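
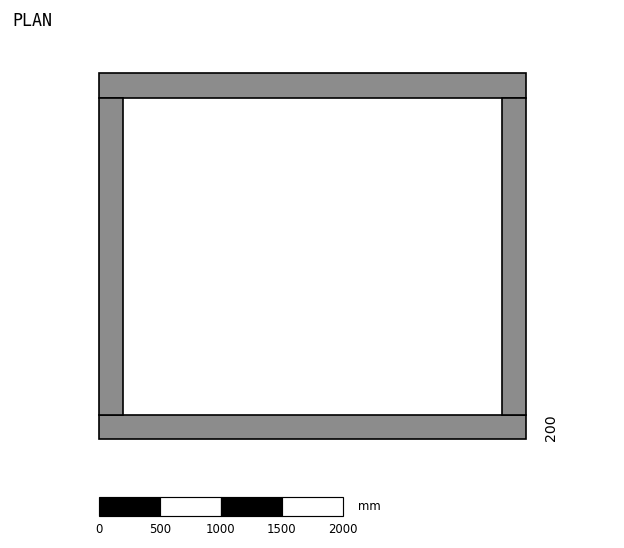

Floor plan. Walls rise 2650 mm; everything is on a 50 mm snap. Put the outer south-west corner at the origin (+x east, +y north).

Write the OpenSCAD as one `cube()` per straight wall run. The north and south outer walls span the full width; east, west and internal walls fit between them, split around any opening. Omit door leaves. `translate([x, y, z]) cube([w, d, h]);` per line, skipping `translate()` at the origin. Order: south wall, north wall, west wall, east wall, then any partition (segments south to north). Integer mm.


cube([3500, 200, 2650]);
translate([0, 2800, 0]) cube([3500, 200, 2650]);
translate([0, 200, 0]) cube([200, 2600, 2650]);
translate([3300, 200, 0]) cube([200, 2600, 2650]);


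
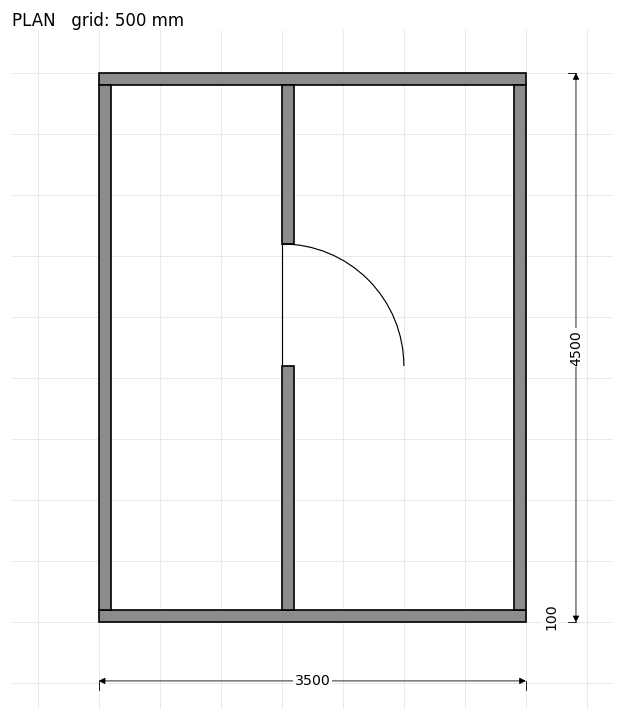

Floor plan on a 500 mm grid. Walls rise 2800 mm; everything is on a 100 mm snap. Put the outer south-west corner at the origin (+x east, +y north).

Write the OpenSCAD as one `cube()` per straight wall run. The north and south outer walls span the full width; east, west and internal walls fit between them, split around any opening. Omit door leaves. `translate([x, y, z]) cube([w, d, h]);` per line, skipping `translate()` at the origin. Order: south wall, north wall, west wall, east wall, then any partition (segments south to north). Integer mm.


cube([3500, 100, 2800]);
translate([0, 4400, 0]) cube([3500, 100, 2800]);
translate([0, 100, 0]) cube([100, 4300, 2800]);
translate([3400, 100, 0]) cube([100, 4300, 2800]);
translate([1500, 100, 0]) cube([100, 2000, 2800]);
translate([1500, 3100, 0]) cube([100, 1300, 2800]);


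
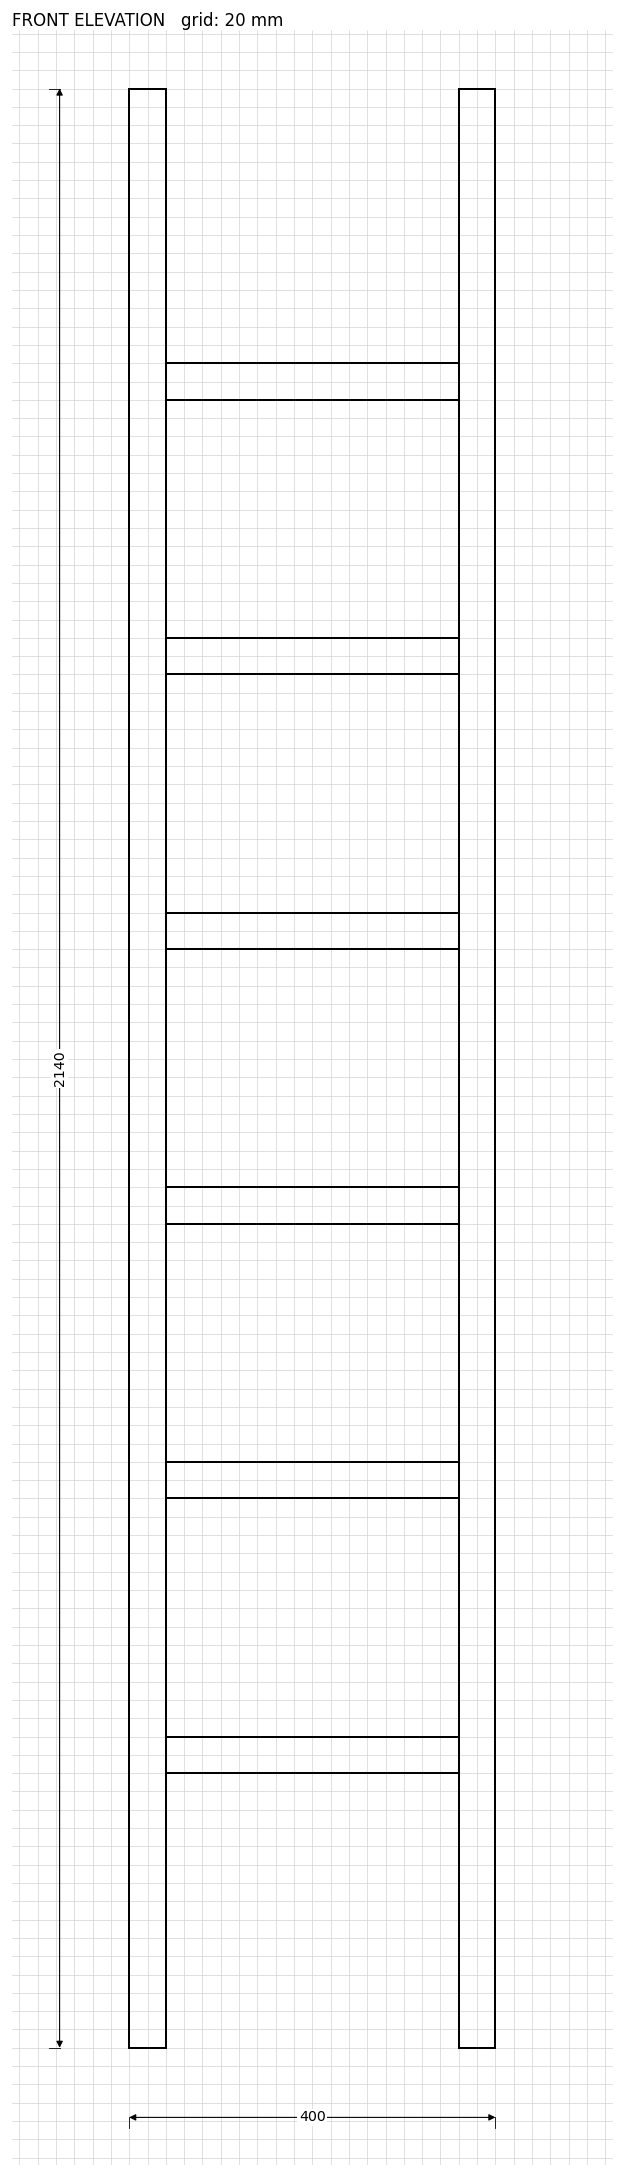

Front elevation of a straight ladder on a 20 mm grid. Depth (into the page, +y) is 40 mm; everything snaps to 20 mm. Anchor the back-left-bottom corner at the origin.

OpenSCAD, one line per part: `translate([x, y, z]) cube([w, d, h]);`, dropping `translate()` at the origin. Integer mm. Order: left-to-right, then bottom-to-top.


cube([40, 40, 2140]);
translate([40, 0, 300]) cube([320, 40, 40]);
translate([40, 0, 600]) cube([320, 40, 40]);
translate([40, 0, 900]) cube([320, 40, 40]);
translate([40, 0, 1200]) cube([320, 40, 40]);
translate([40, 0, 1500]) cube([320, 40, 40]);
translate([40, 0, 1800]) cube([320, 40, 40]);
translate([360, 0, 0]) cube([40, 40, 2140]);


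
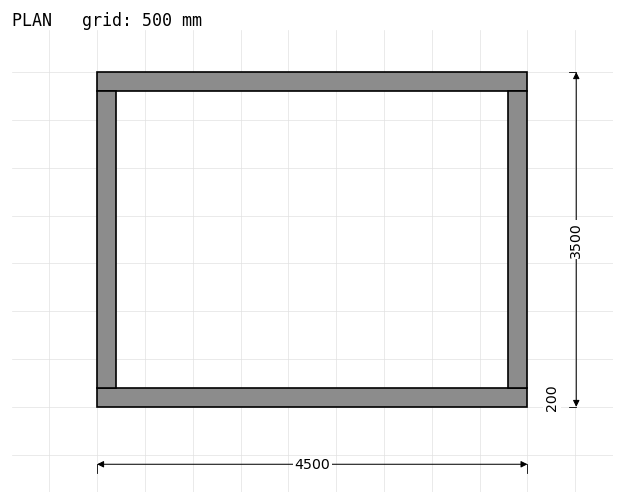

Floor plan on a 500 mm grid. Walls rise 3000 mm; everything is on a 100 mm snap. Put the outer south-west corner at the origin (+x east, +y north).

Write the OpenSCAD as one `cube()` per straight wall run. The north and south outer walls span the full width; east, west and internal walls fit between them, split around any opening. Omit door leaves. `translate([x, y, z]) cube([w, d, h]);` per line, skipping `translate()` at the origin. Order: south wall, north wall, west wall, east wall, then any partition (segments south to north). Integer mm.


cube([4500, 200, 3000]);
translate([0, 3300, 0]) cube([4500, 200, 3000]);
translate([0, 200, 0]) cube([200, 3100, 3000]);
translate([4300, 200, 0]) cube([200, 3100, 3000]);


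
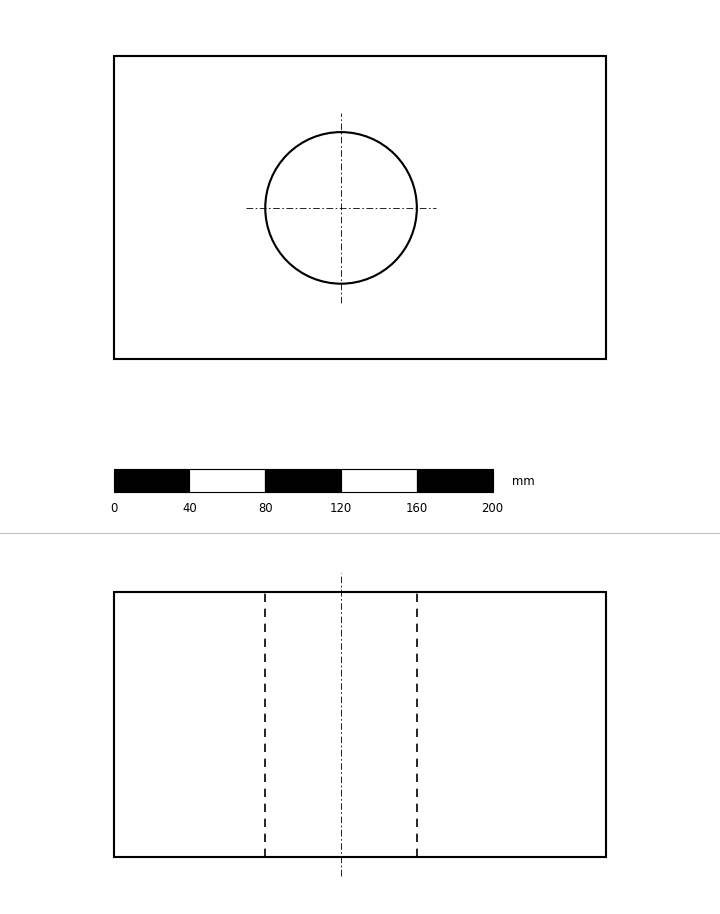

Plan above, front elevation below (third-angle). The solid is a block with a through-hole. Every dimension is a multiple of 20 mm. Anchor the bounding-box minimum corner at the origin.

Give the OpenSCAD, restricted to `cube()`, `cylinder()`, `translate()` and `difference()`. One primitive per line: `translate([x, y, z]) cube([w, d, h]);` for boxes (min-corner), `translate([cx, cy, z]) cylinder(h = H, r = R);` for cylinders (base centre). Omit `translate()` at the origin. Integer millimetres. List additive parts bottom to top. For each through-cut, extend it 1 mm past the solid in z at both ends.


difference() {
  cube([260, 160, 140]);
  translate([120, 80, -1]) cylinder(h = 142, r = 40);
}


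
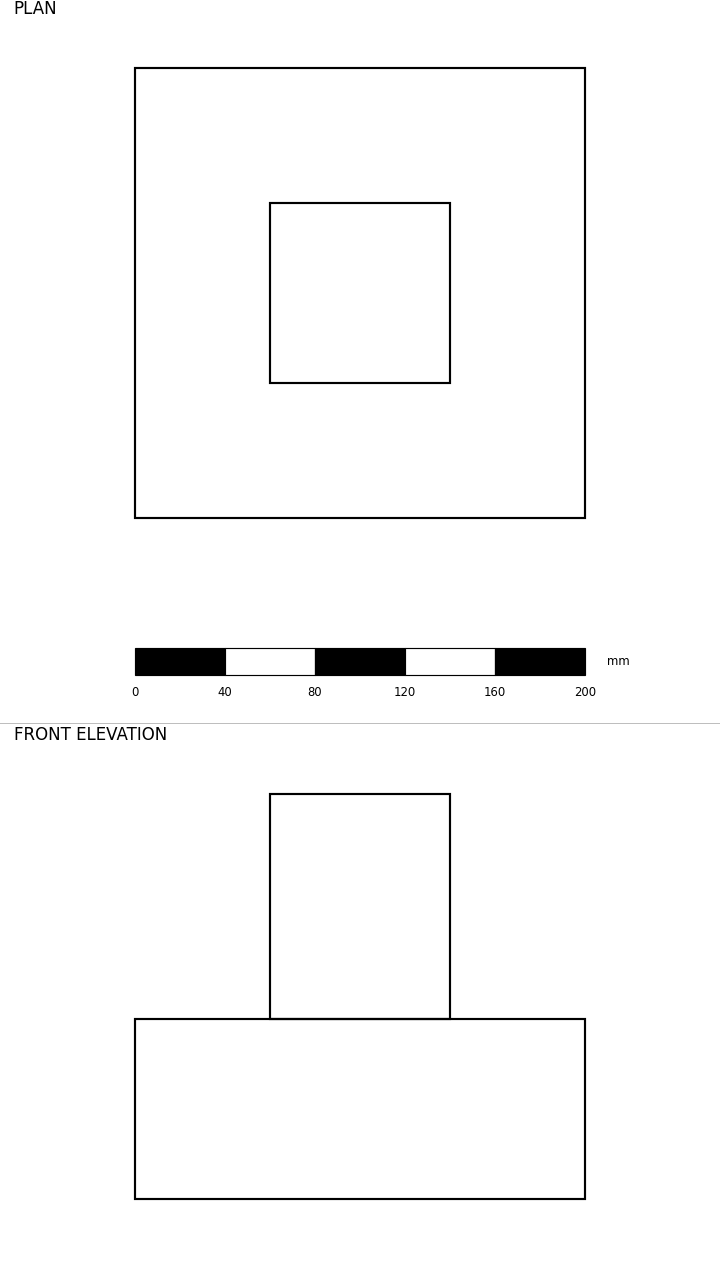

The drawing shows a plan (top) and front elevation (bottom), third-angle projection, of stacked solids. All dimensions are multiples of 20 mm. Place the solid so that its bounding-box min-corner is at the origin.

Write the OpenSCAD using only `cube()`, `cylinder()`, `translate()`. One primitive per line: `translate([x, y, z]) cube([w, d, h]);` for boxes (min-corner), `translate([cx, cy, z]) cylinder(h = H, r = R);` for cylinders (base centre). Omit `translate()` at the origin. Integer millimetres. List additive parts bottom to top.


cube([200, 200, 80]);
translate([60, 60, 80]) cube([80, 80, 100]);


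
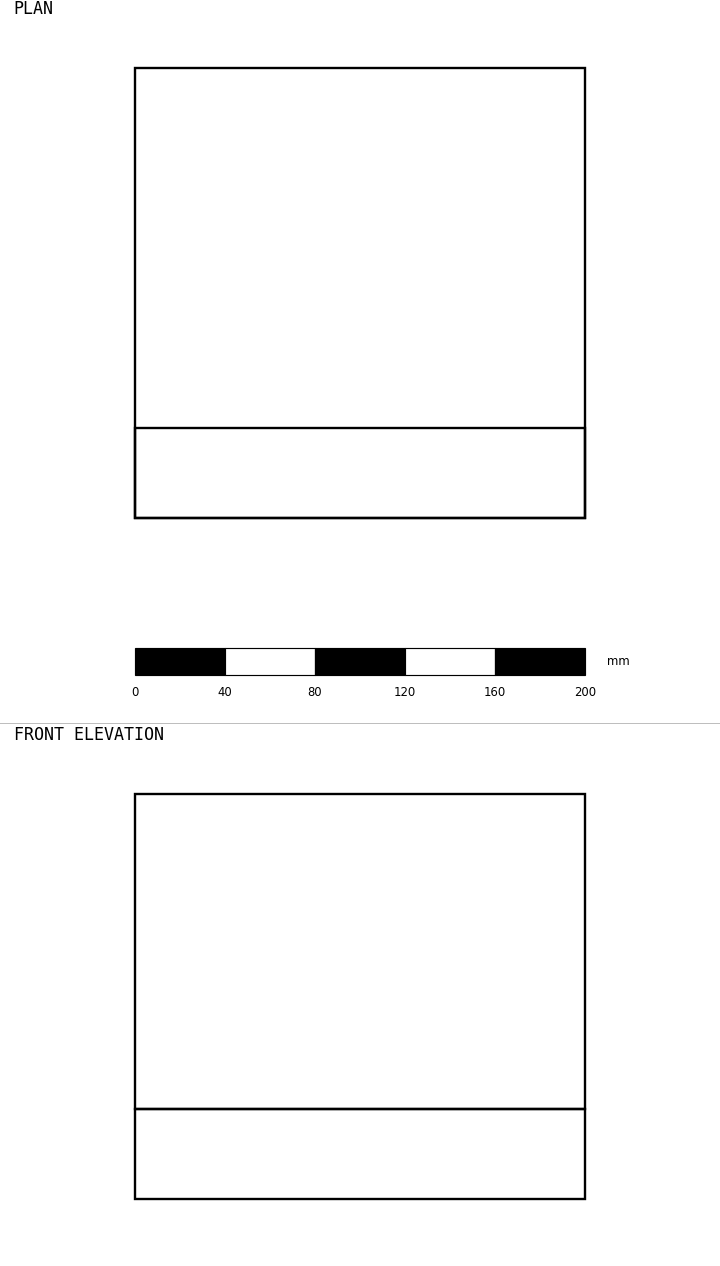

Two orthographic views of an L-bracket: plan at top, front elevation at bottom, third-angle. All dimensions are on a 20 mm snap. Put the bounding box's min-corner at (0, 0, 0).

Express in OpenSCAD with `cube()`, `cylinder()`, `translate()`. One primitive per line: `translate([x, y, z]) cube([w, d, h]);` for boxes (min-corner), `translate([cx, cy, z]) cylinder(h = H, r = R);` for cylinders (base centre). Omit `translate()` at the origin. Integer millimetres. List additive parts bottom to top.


cube([200, 200, 40]);
translate([0, 0, 40]) cube([200, 40, 140]);


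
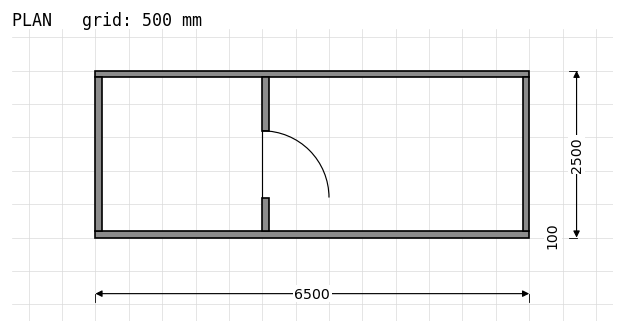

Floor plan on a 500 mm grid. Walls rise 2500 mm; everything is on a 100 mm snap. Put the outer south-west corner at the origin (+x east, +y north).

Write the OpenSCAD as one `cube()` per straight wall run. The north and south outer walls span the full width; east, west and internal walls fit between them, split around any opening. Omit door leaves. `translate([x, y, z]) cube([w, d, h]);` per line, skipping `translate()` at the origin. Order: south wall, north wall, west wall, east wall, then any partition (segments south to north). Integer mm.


cube([6500, 100, 2500]);
translate([0, 2400, 0]) cube([6500, 100, 2500]);
translate([0, 100, 0]) cube([100, 2300, 2500]);
translate([6400, 100, 0]) cube([100, 2300, 2500]);
translate([2500, 100, 0]) cube([100, 500, 2500]);
translate([2500, 1600, 0]) cube([100, 800, 2500]);


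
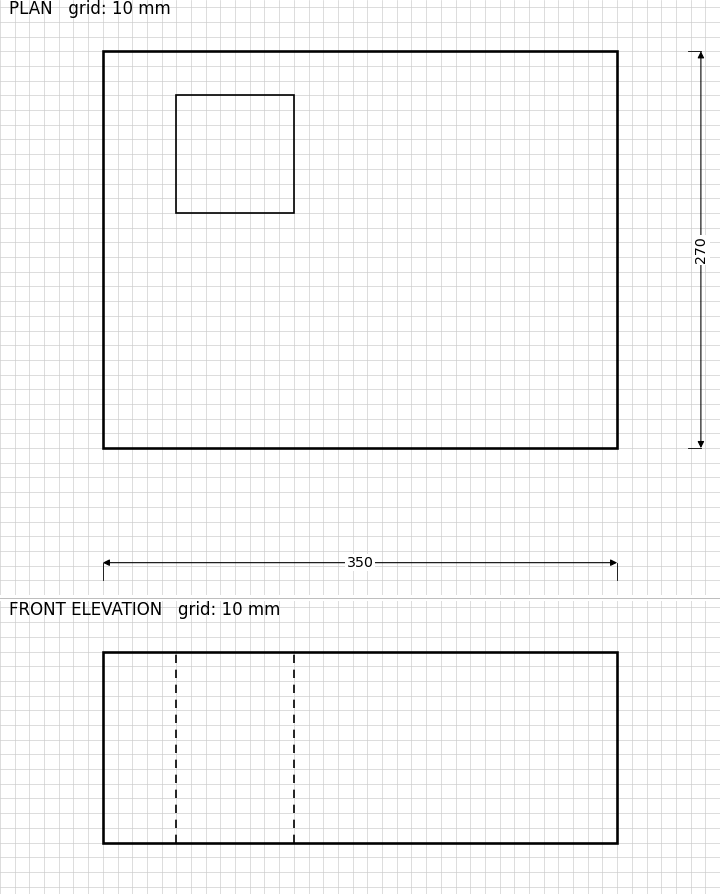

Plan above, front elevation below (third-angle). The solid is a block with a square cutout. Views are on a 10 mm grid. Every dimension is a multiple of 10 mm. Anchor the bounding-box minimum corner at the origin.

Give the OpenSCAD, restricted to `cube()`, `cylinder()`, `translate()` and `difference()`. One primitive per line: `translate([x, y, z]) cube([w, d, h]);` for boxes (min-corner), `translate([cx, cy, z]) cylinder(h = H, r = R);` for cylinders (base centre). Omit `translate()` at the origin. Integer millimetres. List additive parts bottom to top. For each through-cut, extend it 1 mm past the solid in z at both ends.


difference() {
  cube([350, 270, 130]);
  translate([50, 160, -1]) cube([80, 80, 132]);
}


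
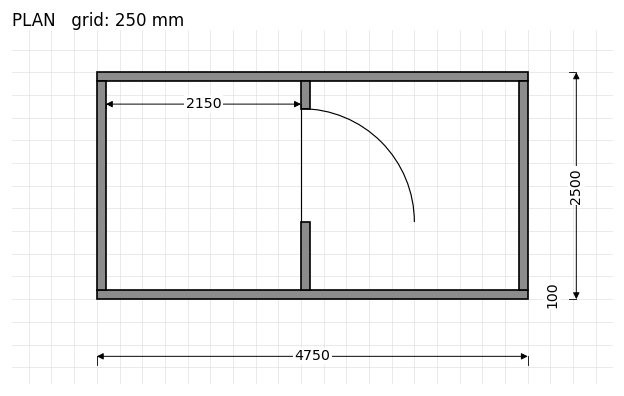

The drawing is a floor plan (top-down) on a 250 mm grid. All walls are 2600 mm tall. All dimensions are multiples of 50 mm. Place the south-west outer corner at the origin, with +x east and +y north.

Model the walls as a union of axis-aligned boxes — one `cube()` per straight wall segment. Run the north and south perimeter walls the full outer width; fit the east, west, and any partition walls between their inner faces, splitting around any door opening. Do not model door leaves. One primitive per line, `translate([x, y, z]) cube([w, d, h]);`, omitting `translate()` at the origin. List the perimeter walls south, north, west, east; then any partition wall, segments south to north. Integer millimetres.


cube([4750, 100, 2600]);
translate([0, 2400, 0]) cube([4750, 100, 2600]);
translate([0, 100, 0]) cube([100, 2300, 2600]);
translate([4650, 100, 0]) cube([100, 2300, 2600]);
translate([2250, 100, 0]) cube([100, 750, 2600]);
translate([2250, 2100, 0]) cube([100, 300, 2600]);


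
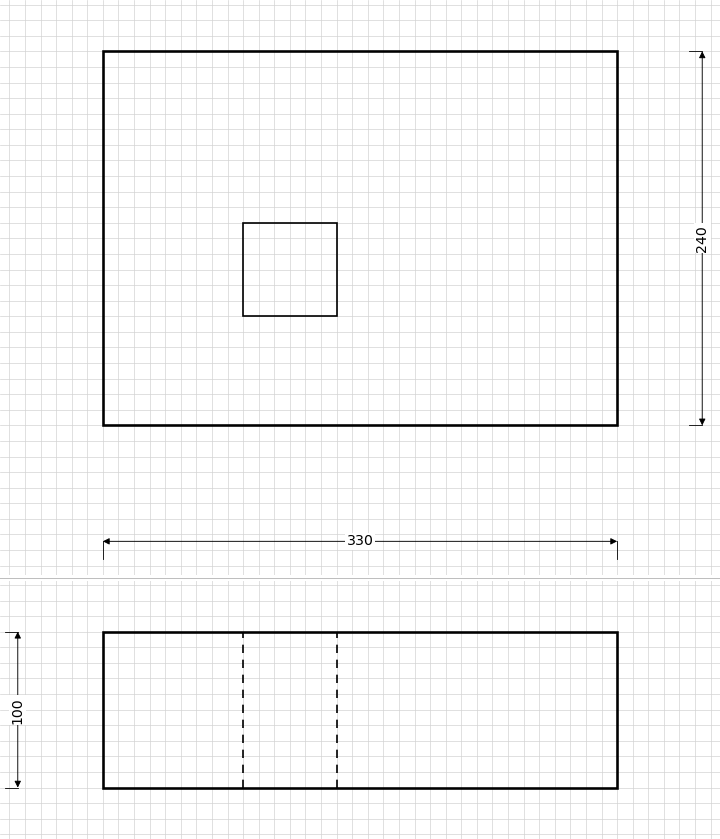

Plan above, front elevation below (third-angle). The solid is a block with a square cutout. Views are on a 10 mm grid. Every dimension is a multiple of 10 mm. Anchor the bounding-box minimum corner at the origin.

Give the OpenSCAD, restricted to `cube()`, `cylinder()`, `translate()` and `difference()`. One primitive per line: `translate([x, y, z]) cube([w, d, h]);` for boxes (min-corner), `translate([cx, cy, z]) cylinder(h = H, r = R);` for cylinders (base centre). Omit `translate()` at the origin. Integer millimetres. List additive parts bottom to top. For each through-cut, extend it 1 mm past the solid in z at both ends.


difference() {
  cube([330, 240, 100]);
  translate([90, 70, -1]) cube([60, 60, 102]);
}


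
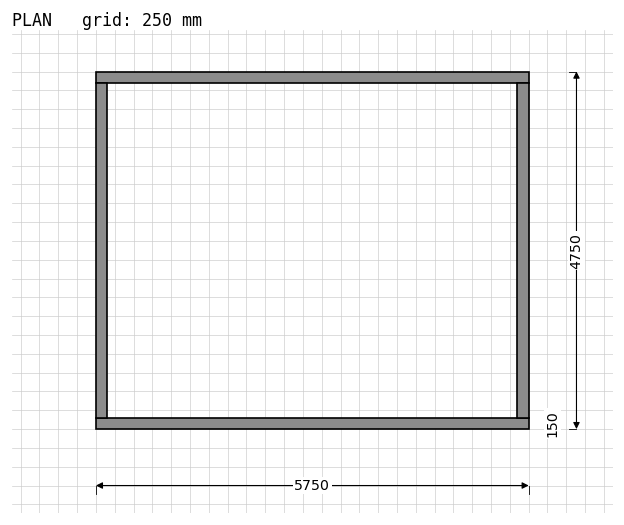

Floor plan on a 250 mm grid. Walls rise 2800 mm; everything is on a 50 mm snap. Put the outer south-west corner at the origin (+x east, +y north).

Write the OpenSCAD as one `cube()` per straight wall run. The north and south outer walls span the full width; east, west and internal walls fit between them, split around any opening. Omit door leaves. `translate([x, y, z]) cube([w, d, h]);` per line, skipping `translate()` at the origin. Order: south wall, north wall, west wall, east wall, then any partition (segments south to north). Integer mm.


cube([5750, 150, 2800]);
translate([0, 4600, 0]) cube([5750, 150, 2800]);
translate([0, 150, 0]) cube([150, 4450, 2800]);
translate([5600, 150, 0]) cube([150, 4450, 2800]);


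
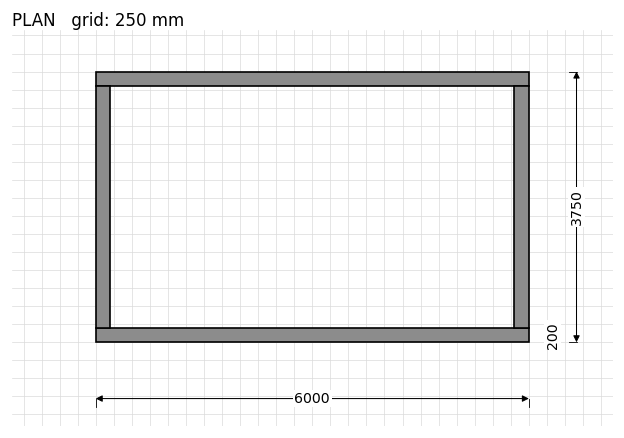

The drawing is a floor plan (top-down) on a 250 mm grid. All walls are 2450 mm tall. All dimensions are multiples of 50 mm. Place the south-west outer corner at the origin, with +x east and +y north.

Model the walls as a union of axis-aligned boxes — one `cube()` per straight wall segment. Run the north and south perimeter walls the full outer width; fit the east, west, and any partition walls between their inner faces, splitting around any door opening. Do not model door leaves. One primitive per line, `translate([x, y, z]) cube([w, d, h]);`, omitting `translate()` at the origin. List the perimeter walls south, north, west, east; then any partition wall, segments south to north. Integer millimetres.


cube([6000, 200, 2450]);
translate([0, 3550, 0]) cube([6000, 200, 2450]);
translate([0, 200, 0]) cube([200, 3350, 2450]);
translate([5800, 200, 0]) cube([200, 3350, 2450]);


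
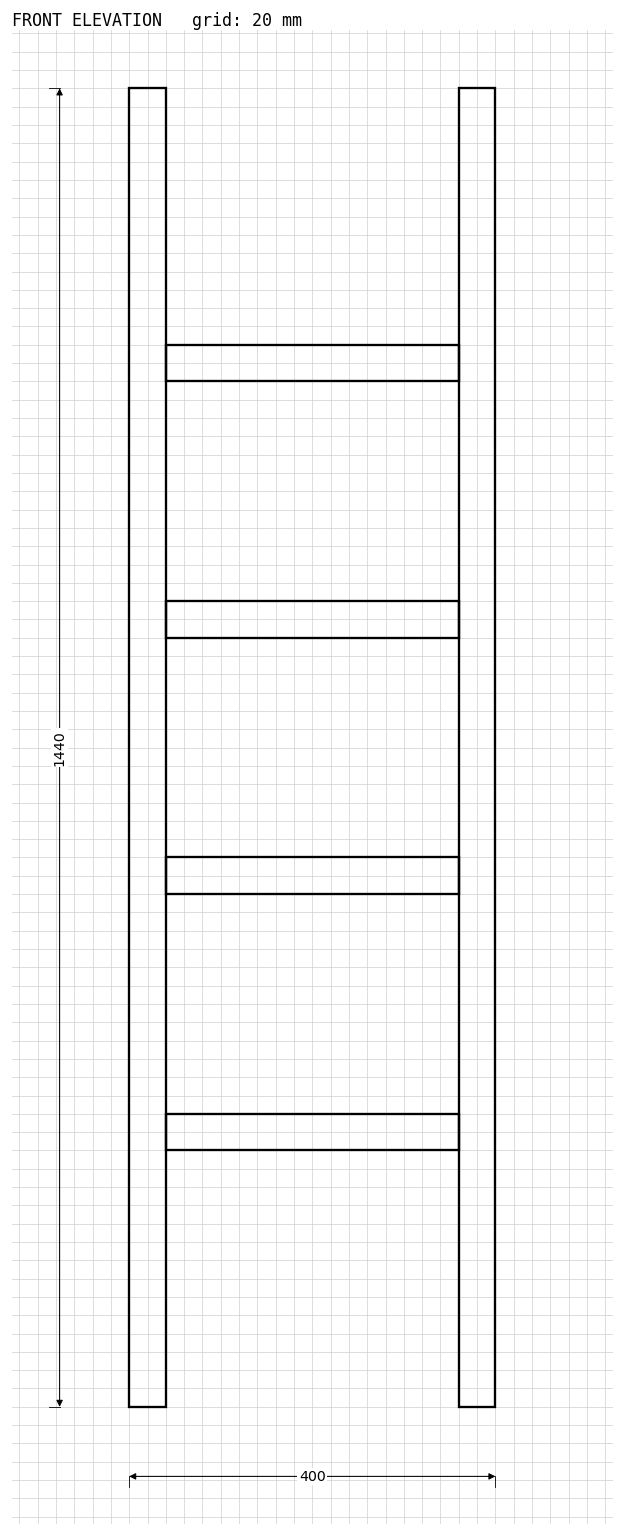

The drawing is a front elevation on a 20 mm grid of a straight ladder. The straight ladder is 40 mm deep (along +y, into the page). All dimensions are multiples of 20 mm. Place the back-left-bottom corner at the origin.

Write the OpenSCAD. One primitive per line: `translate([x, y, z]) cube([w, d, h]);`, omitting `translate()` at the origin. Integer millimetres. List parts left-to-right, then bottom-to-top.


cube([40, 40, 1440]);
translate([40, 0, 280]) cube([320, 40, 40]);
translate([40, 0, 560]) cube([320, 40, 40]);
translate([40, 0, 840]) cube([320, 40, 40]);
translate([40, 0, 1120]) cube([320, 40, 40]);
translate([360, 0, 0]) cube([40, 40, 1440]);


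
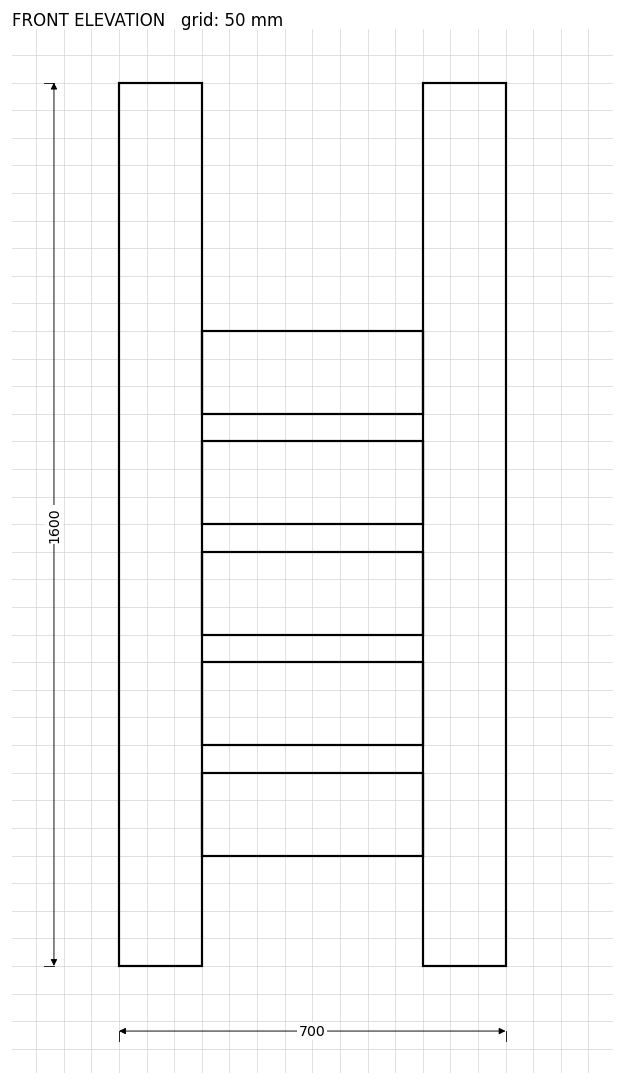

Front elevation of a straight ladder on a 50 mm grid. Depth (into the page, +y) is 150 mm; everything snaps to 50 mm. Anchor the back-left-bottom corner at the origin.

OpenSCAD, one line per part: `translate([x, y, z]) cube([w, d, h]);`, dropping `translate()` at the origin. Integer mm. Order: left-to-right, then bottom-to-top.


cube([150, 150, 1600]);
translate([150, 0, 200]) cube([400, 150, 150]);
translate([150, 0, 400]) cube([400, 150, 150]);
translate([150, 0, 600]) cube([400, 150, 150]);
translate([150, 0, 800]) cube([400, 150, 150]);
translate([150, 0, 1000]) cube([400, 150, 150]);
translate([550, 0, 0]) cube([150, 150, 1600]);


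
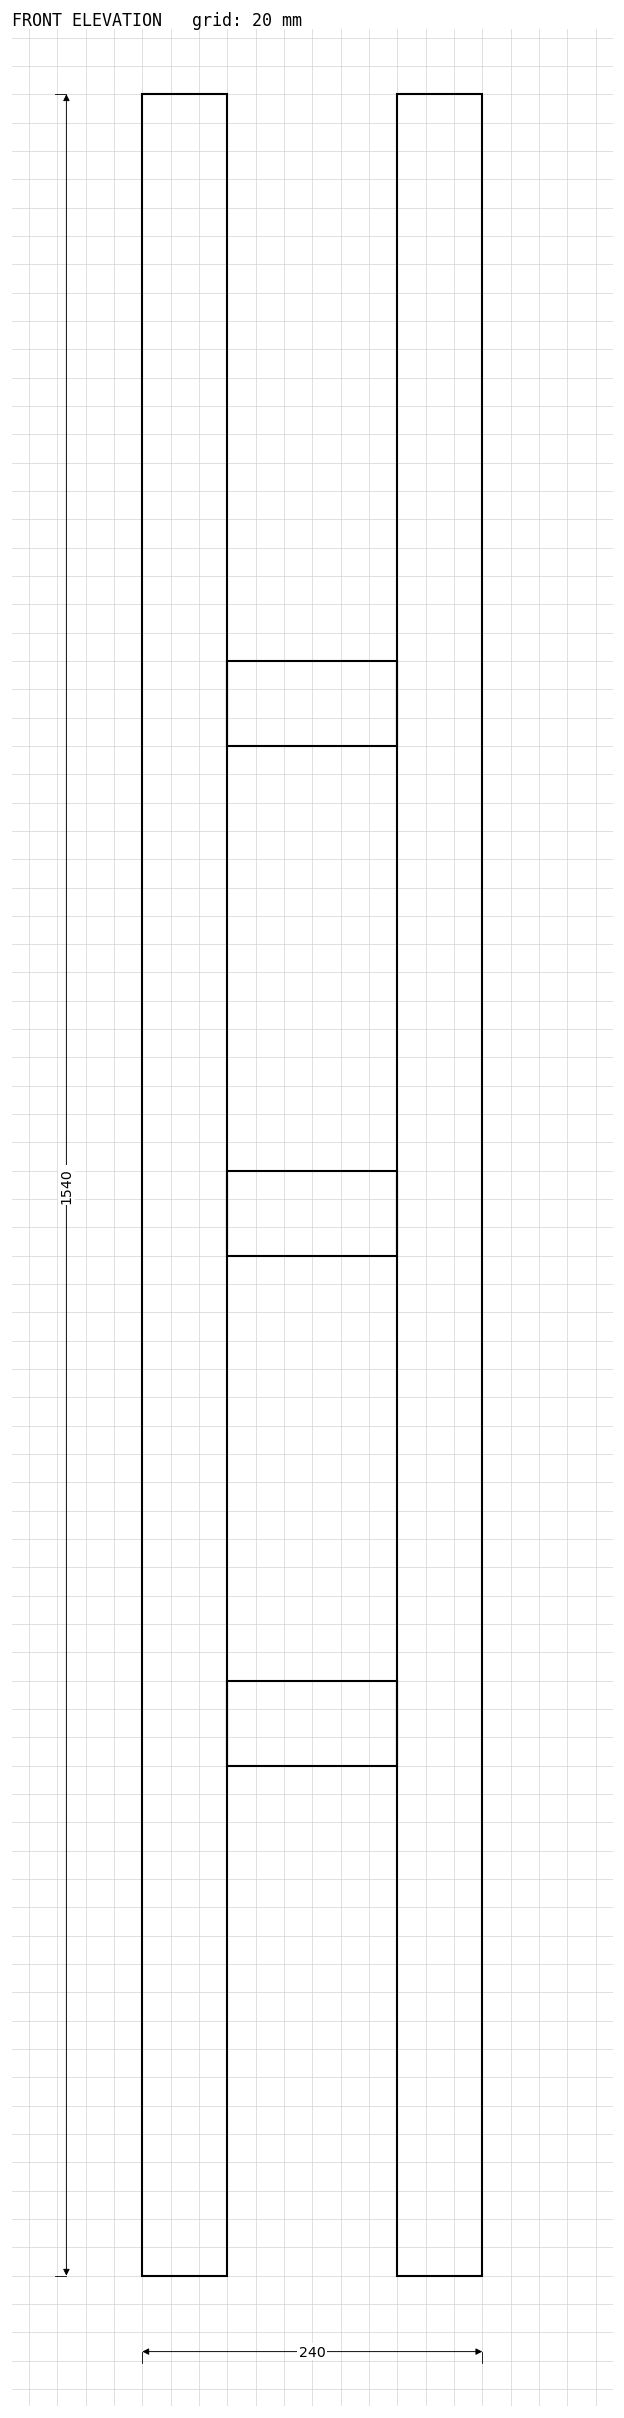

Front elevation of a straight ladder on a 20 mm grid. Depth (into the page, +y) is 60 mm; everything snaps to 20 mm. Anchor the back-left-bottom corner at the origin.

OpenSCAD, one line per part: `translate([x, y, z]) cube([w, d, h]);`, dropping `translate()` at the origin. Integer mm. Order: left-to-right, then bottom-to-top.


cube([60, 60, 1540]);
translate([60, 0, 360]) cube([120, 60, 60]);
translate([60, 0, 720]) cube([120, 60, 60]);
translate([60, 0, 1080]) cube([120, 60, 60]);
translate([180, 0, 0]) cube([60, 60, 1540]);


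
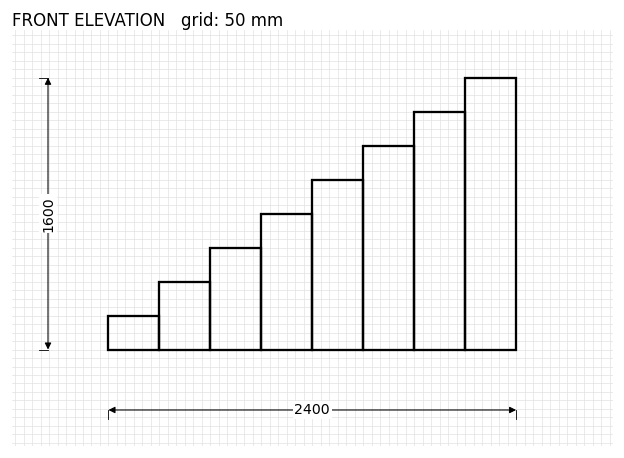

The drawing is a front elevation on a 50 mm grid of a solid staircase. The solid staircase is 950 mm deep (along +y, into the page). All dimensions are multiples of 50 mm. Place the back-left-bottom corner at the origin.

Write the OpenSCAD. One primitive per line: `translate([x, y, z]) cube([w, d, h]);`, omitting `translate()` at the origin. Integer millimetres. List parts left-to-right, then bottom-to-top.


cube([300, 950, 200]);
translate([300, 0, 0]) cube([300, 950, 400]);
translate([600, 0, 0]) cube([300, 950, 600]);
translate([900, 0, 0]) cube([300, 950, 800]);
translate([1200, 0, 0]) cube([300, 950, 1000]);
translate([1500, 0, 0]) cube([300, 950, 1200]);
translate([1800, 0, 0]) cube([300, 950, 1400]);
translate([2100, 0, 0]) cube([300, 950, 1600]);


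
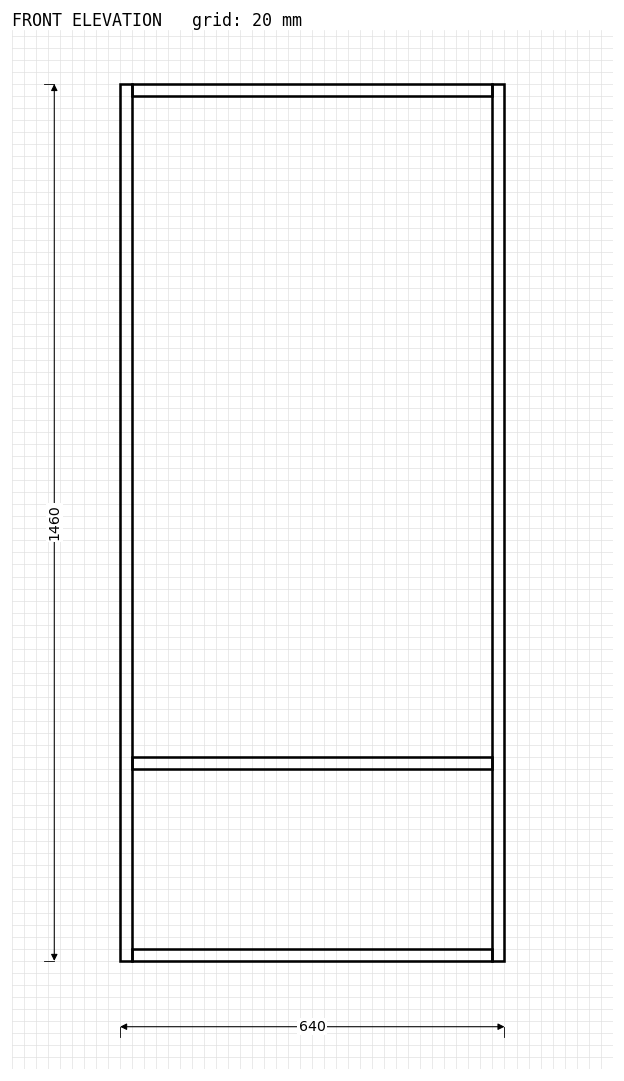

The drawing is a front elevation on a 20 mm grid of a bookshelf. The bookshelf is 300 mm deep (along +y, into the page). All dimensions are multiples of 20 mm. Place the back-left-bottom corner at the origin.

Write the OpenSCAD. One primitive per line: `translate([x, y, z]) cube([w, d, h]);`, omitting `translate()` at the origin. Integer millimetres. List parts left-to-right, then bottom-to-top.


cube([20, 300, 1460]);
translate([20, 0, 0]) cube([600, 300, 20]);
translate([20, 0, 320]) cube([600, 300, 20]);
translate([20, 0, 1440]) cube([600, 300, 20]);
translate([620, 0, 0]) cube([20, 300, 1460]);


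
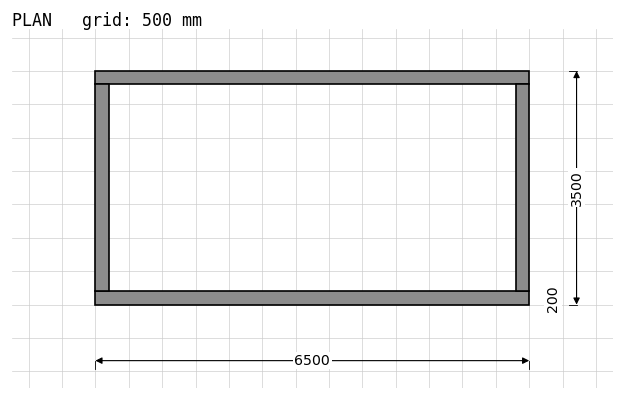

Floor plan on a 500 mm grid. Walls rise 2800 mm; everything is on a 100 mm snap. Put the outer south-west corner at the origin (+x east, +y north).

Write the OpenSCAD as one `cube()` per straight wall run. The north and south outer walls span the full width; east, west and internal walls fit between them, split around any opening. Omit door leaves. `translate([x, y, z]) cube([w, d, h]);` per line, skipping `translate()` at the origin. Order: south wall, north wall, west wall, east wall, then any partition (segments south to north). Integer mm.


cube([6500, 200, 2800]);
translate([0, 3300, 0]) cube([6500, 200, 2800]);
translate([0, 200, 0]) cube([200, 3100, 2800]);
translate([6300, 200, 0]) cube([200, 3100, 2800]);


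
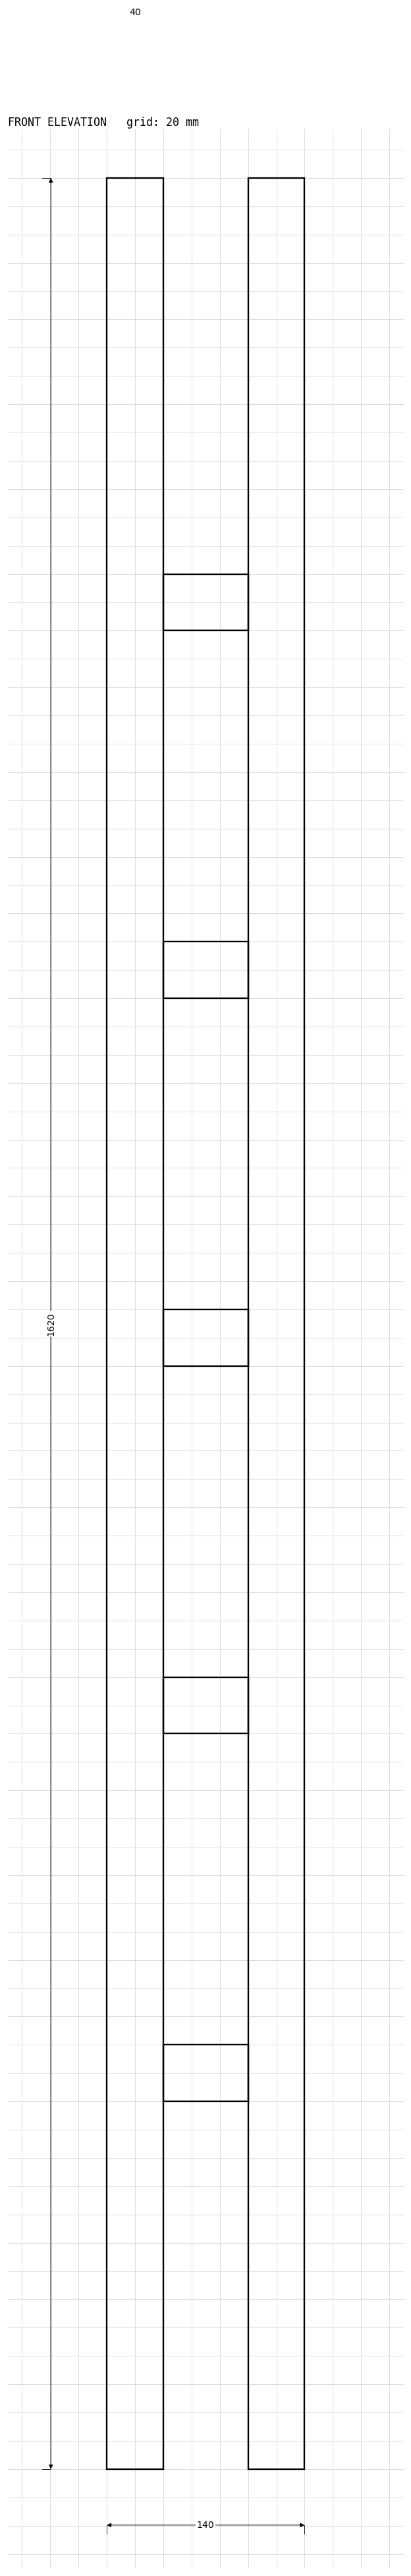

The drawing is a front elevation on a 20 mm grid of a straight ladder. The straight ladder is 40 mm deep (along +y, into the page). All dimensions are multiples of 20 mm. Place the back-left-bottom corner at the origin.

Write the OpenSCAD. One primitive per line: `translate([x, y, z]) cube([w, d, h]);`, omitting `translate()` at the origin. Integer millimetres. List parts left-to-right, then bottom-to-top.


cube([40, 40, 1620]);
translate([40, 0, 260]) cube([60, 40, 40]);
translate([40, 0, 520]) cube([60, 40, 40]);
translate([40, 0, 780]) cube([60, 40, 40]);
translate([40, 0, 1040]) cube([60, 40, 40]);
translate([40, 0, 1300]) cube([60, 40, 40]);
translate([100, 0, 0]) cube([40, 40, 1620]);


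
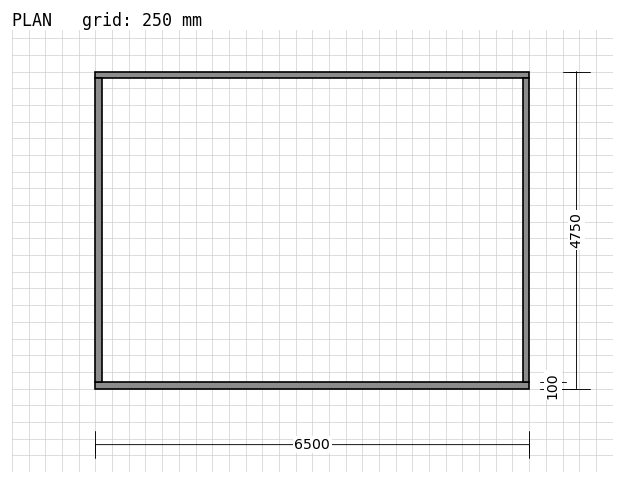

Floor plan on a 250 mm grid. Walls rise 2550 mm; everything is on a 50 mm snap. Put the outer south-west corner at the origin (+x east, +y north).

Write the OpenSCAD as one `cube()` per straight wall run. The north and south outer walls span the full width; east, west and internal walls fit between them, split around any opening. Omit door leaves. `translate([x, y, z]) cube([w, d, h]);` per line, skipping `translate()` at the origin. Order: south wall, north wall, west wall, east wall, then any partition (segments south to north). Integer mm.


cube([6500, 100, 2550]);
translate([0, 4650, 0]) cube([6500, 100, 2550]);
translate([0, 100, 0]) cube([100, 4550, 2550]);
translate([6400, 100, 0]) cube([100, 4550, 2550]);


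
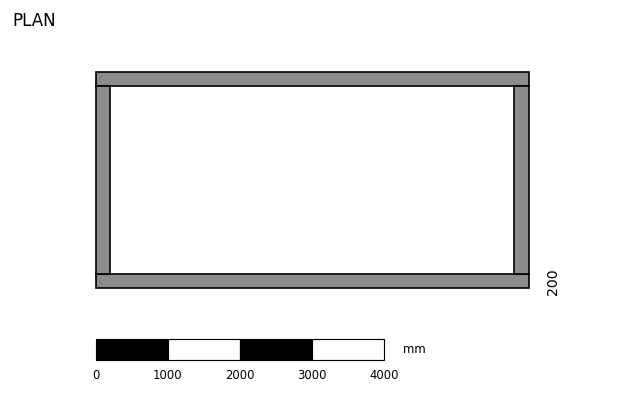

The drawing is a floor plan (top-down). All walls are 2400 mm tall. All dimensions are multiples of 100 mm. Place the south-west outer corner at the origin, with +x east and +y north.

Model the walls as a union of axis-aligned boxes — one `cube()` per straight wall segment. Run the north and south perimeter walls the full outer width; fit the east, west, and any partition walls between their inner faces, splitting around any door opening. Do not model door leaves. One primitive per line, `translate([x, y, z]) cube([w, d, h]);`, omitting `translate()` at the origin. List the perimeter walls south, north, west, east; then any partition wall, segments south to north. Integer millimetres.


cube([6000, 200, 2400]);
translate([0, 2800, 0]) cube([6000, 200, 2400]);
translate([0, 200, 0]) cube([200, 2600, 2400]);
translate([5800, 200, 0]) cube([200, 2600, 2400]);


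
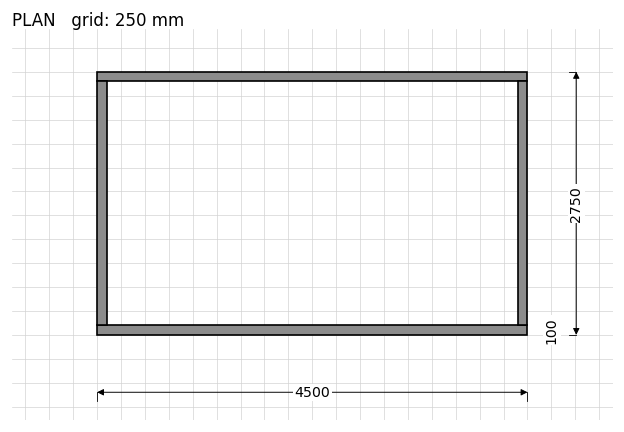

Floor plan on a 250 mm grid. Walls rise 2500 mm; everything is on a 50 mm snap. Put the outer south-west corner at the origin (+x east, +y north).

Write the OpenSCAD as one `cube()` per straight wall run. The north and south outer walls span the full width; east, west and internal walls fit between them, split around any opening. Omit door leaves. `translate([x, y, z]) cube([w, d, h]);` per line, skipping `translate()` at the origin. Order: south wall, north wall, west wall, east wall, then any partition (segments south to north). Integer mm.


cube([4500, 100, 2500]);
translate([0, 2650, 0]) cube([4500, 100, 2500]);
translate([0, 100, 0]) cube([100, 2550, 2500]);
translate([4400, 100, 0]) cube([100, 2550, 2500]);


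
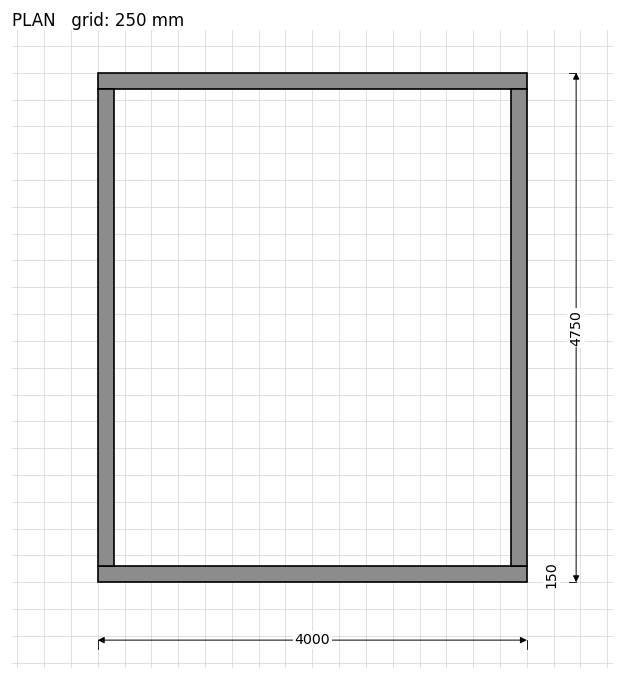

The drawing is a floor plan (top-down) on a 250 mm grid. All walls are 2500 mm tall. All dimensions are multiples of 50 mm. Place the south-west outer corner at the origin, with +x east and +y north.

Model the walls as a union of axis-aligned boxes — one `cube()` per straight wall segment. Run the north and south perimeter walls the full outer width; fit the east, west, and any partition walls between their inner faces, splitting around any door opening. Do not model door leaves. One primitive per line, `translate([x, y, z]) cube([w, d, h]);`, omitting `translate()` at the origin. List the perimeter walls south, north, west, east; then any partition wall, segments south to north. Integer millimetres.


cube([4000, 150, 2500]);
translate([0, 4600, 0]) cube([4000, 150, 2500]);
translate([0, 150, 0]) cube([150, 4450, 2500]);
translate([3850, 150, 0]) cube([150, 4450, 2500]);


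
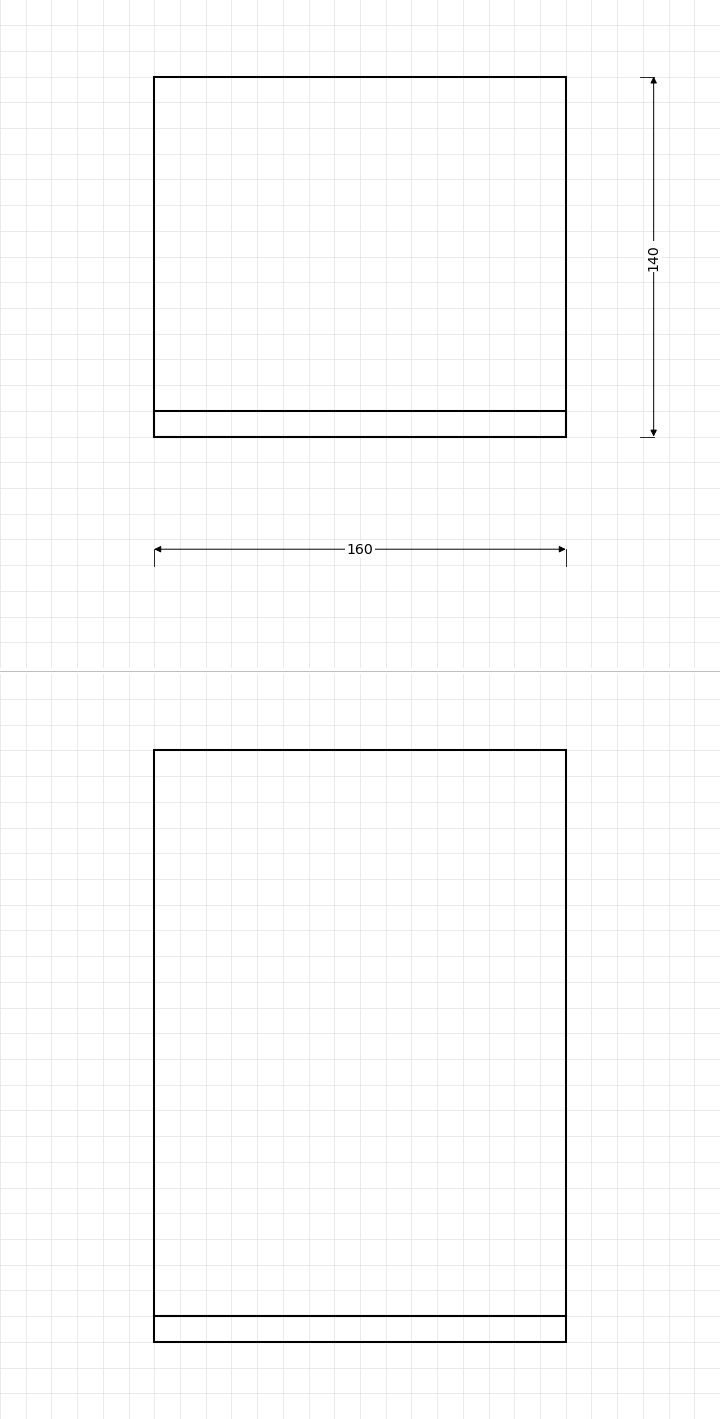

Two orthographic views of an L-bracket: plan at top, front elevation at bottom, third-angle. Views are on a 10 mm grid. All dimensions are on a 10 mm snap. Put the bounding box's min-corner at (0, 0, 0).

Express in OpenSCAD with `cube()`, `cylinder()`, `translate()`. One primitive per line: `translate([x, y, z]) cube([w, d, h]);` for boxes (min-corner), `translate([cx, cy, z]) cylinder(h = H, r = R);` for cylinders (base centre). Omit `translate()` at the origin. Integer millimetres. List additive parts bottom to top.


cube([160, 140, 10]);
translate([0, 0, 10]) cube([160, 10, 220]);


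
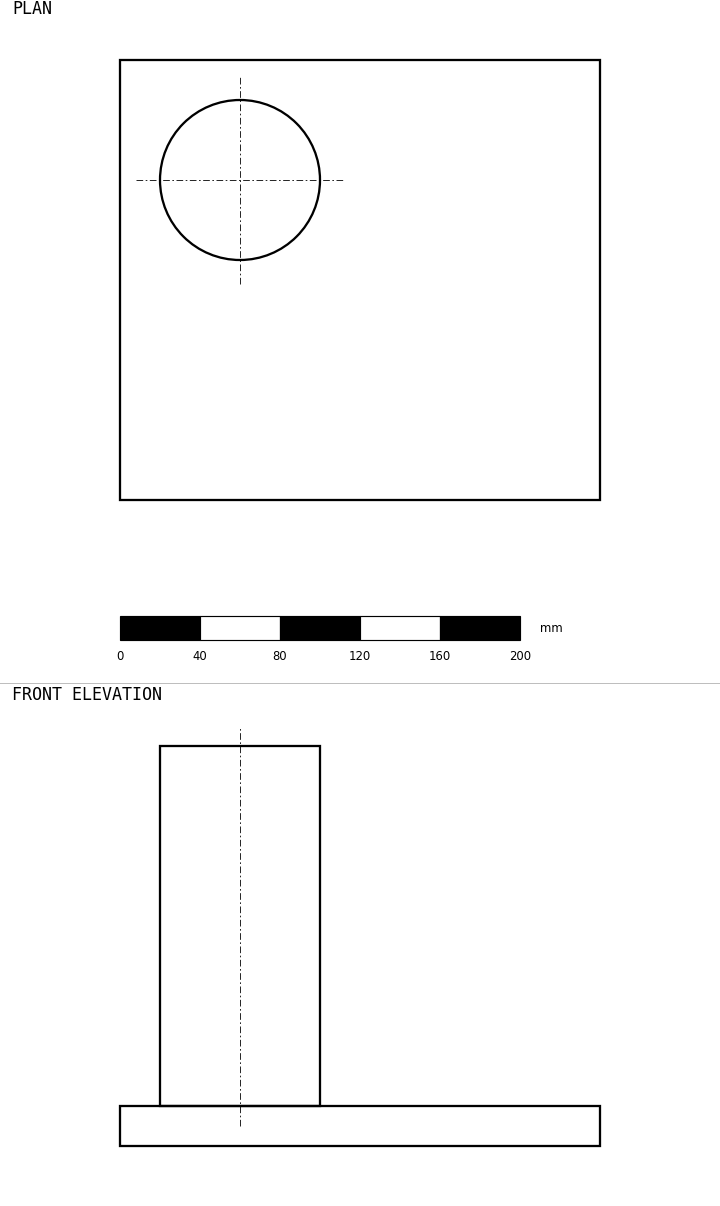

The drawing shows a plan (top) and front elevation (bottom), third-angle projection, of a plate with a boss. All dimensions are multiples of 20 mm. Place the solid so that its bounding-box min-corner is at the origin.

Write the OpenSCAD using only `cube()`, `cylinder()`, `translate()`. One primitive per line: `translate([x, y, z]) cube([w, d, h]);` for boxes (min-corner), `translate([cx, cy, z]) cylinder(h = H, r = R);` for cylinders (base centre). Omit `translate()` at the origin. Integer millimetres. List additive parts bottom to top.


cube([240, 220, 20]);
translate([60, 160, 20]) cylinder(h = 180, r = 40);


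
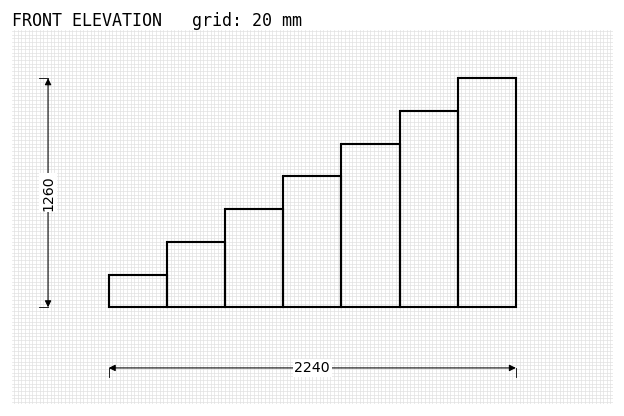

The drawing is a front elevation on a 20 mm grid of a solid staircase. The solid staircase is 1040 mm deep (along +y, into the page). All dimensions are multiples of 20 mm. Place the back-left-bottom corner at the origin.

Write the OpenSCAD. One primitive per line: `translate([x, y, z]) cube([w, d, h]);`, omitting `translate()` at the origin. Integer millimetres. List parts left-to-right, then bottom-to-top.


cube([320, 1040, 180]);
translate([320, 0, 0]) cube([320, 1040, 360]);
translate([640, 0, 0]) cube([320, 1040, 540]);
translate([960, 0, 0]) cube([320, 1040, 720]);
translate([1280, 0, 0]) cube([320, 1040, 900]);
translate([1600, 0, 0]) cube([320, 1040, 1080]);
translate([1920, 0, 0]) cube([320, 1040, 1260]);


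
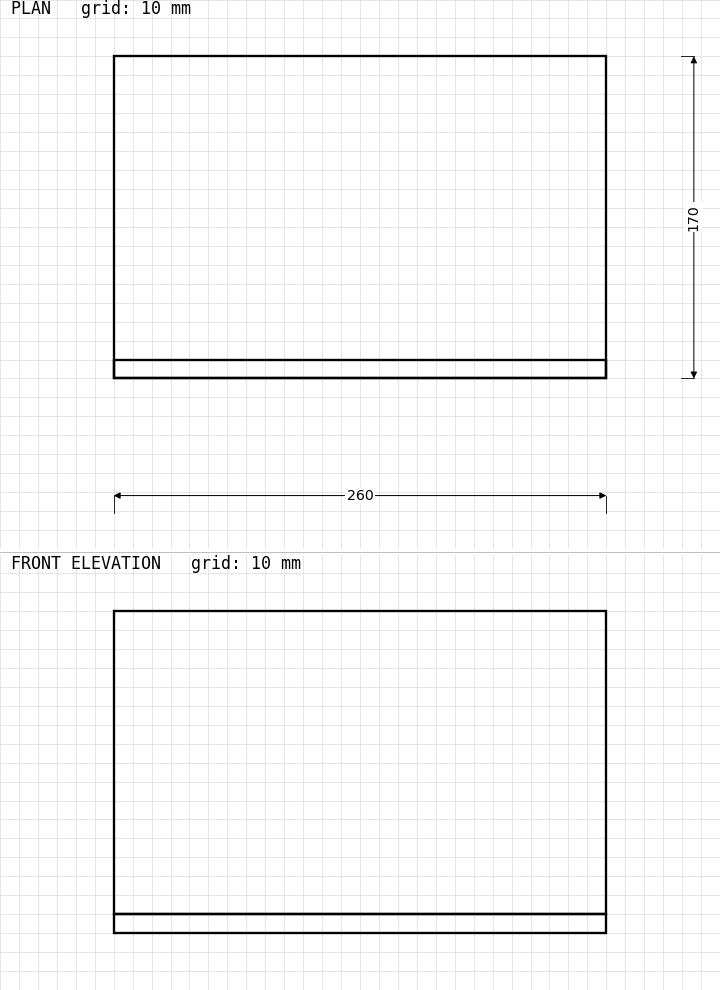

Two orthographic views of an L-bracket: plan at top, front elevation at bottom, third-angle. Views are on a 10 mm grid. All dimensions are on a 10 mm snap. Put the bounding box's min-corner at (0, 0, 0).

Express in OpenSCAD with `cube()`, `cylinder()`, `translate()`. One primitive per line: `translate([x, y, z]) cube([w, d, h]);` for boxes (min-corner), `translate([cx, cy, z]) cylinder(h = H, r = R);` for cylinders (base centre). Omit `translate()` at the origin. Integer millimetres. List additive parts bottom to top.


cube([260, 170, 10]);
translate([0, 0, 10]) cube([260, 10, 160]);


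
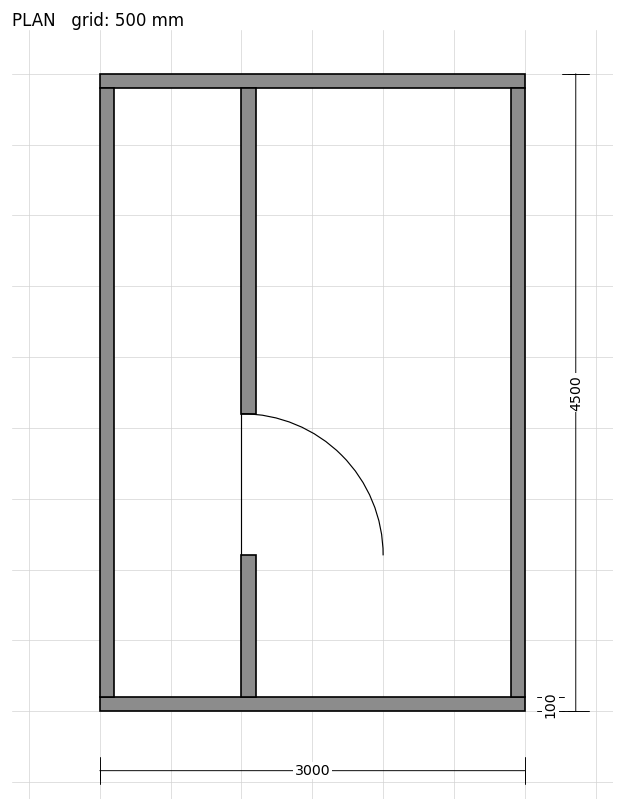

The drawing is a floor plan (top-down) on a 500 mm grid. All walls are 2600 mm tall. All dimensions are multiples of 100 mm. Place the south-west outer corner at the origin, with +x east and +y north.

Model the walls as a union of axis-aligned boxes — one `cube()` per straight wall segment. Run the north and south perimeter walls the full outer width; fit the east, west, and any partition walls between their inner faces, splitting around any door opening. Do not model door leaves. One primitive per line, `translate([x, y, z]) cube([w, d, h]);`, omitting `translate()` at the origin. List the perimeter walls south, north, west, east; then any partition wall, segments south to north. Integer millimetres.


cube([3000, 100, 2600]);
translate([0, 4400, 0]) cube([3000, 100, 2600]);
translate([0, 100, 0]) cube([100, 4300, 2600]);
translate([2900, 100, 0]) cube([100, 4300, 2600]);
translate([1000, 100, 0]) cube([100, 1000, 2600]);
translate([1000, 2100, 0]) cube([100, 2300, 2600]);


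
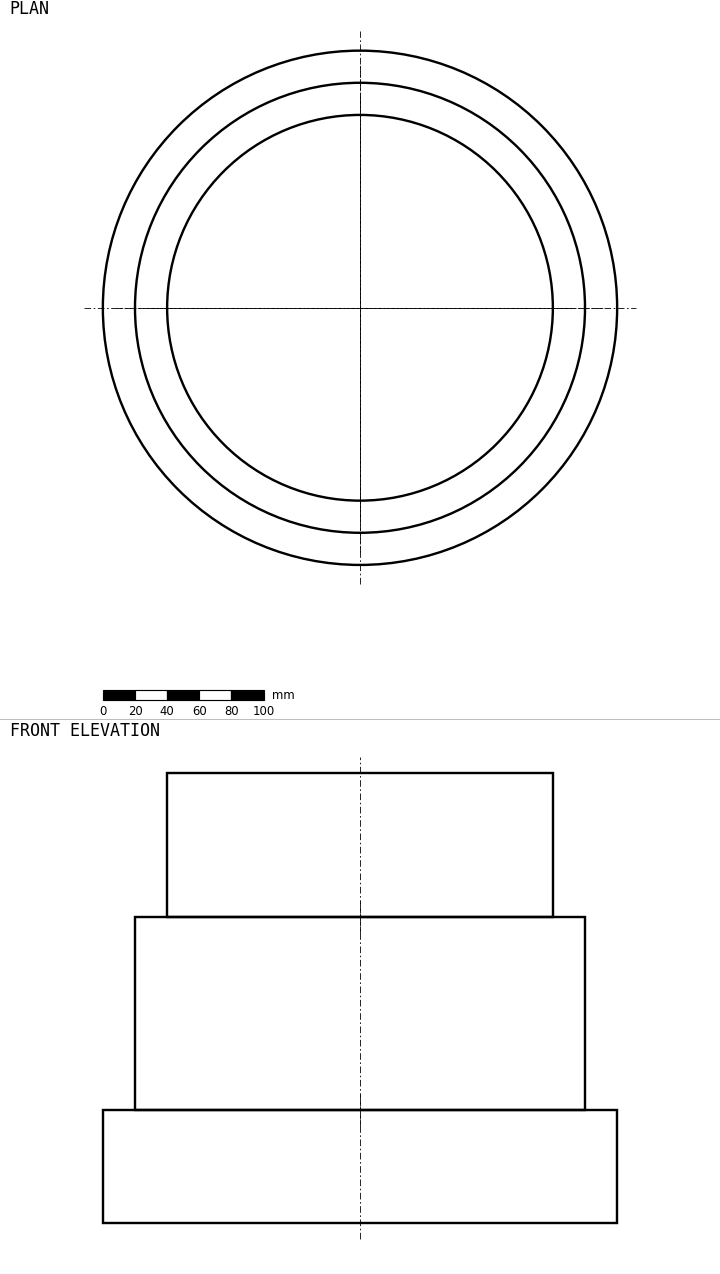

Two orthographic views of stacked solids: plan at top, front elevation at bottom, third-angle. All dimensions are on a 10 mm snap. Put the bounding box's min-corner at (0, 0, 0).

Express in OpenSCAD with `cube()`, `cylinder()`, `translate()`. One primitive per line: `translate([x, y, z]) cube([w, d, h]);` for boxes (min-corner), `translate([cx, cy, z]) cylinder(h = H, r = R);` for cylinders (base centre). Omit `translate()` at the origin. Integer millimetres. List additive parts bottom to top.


translate([160, 160, 0]) cylinder(h = 70, r = 160);
translate([160, 160, 70]) cylinder(h = 120, r = 140);
translate([160, 160, 190]) cylinder(h = 90, r = 120);


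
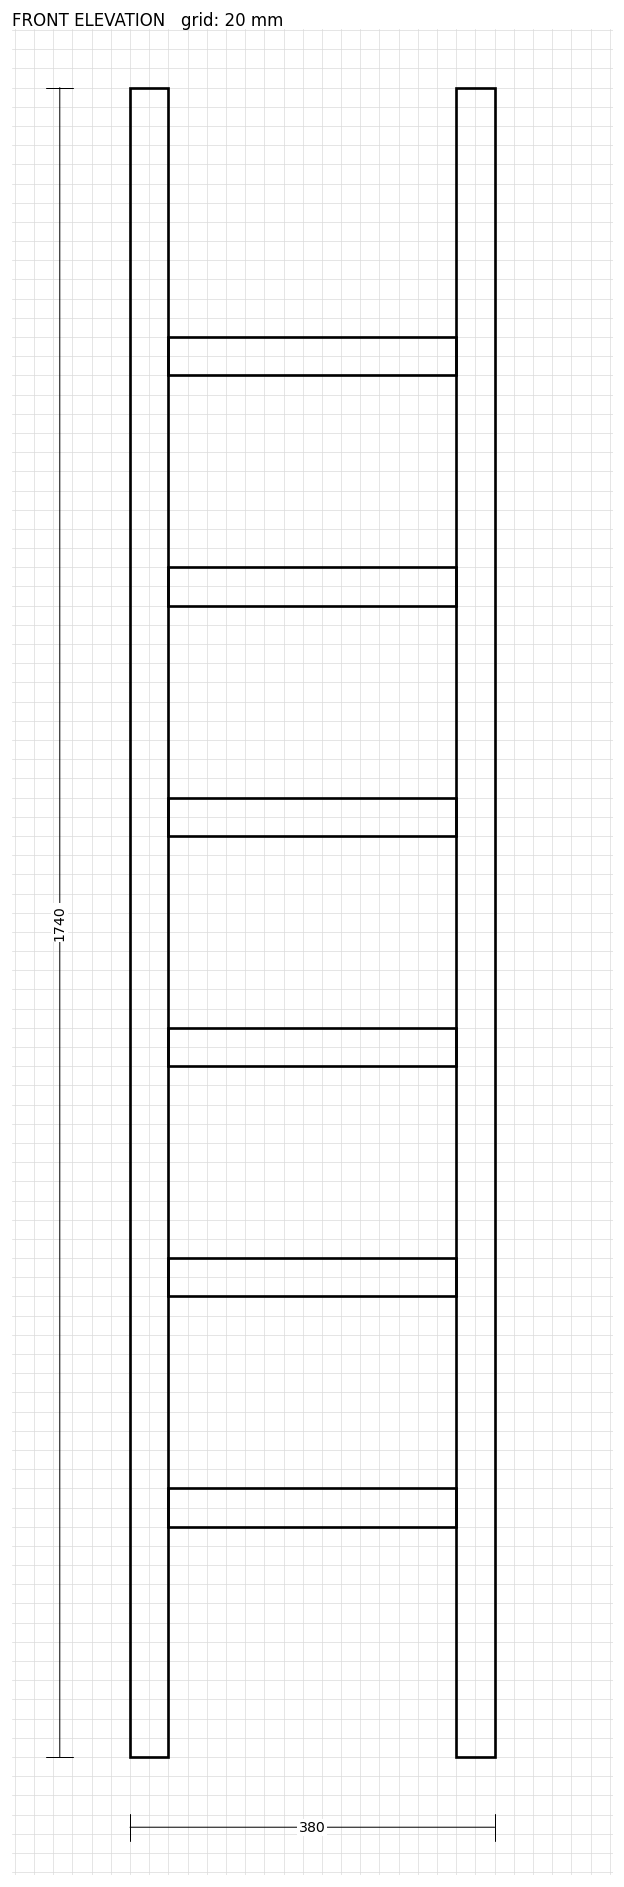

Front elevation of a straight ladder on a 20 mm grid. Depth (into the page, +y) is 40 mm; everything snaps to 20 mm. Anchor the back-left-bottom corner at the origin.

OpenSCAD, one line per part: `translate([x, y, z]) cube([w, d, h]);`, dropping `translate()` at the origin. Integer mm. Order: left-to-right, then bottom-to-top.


cube([40, 40, 1740]);
translate([40, 0, 240]) cube([300, 40, 40]);
translate([40, 0, 480]) cube([300, 40, 40]);
translate([40, 0, 720]) cube([300, 40, 40]);
translate([40, 0, 960]) cube([300, 40, 40]);
translate([40, 0, 1200]) cube([300, 40, 40]);
translate([40, 0, 1440]) cube([300, 40, 40]);
translate([340, 0, 0]) cube([40, 40, 1740]);


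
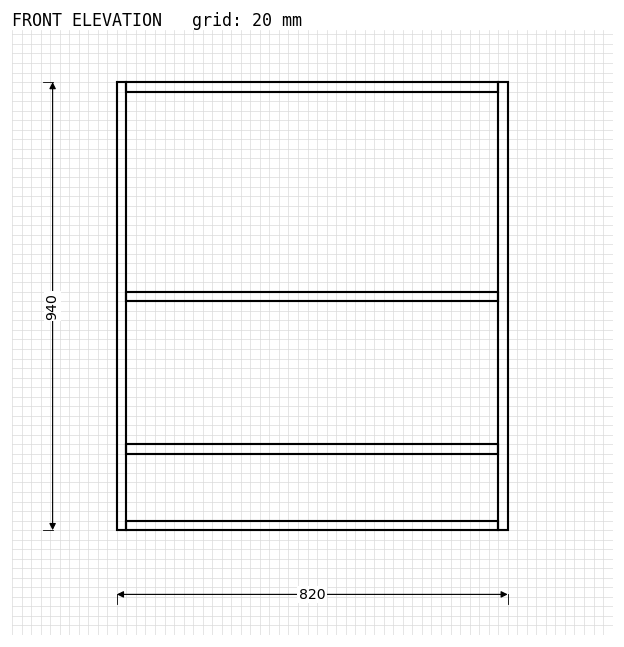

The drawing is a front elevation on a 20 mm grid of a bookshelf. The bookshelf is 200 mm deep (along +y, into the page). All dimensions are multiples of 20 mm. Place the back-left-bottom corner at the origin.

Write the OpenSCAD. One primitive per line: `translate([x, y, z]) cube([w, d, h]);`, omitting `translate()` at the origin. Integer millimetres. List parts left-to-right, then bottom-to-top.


cube([20, 200, 940]);
translate([20, 0, 0]) cube([780, 200, 20]);
translate([20, 0, 160]) cube([780, 200, 20]);
translate([20, 0, 480]) cube([780, 200, 20]);
translate([20, 0, 920]) cube([780, 200, 20]);
translate([800, 0, 0]) cube([20, 200, 940]);


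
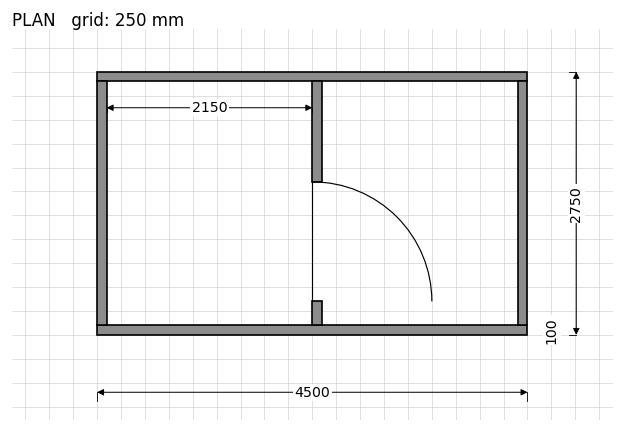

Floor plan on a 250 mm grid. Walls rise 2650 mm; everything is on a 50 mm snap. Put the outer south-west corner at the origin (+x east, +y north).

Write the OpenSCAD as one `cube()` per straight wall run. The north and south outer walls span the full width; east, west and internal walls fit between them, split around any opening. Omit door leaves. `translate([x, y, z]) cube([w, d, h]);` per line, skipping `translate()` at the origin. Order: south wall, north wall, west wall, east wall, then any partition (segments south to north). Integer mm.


cube([4500, 100, 2650]);
translate([0, 2650, 0]) cube([4500, 100, 2650]);
translate([0, 100, 0]) cube([100, 2550, 2650]);
translate([4400, 100, 0]) cube([100, 2550, 2650]);
translate([2250, 100, 0]) cube([100, 250, 2650]);
translate([2250, 1600, 0]) cube([100, 1050, 2650]);


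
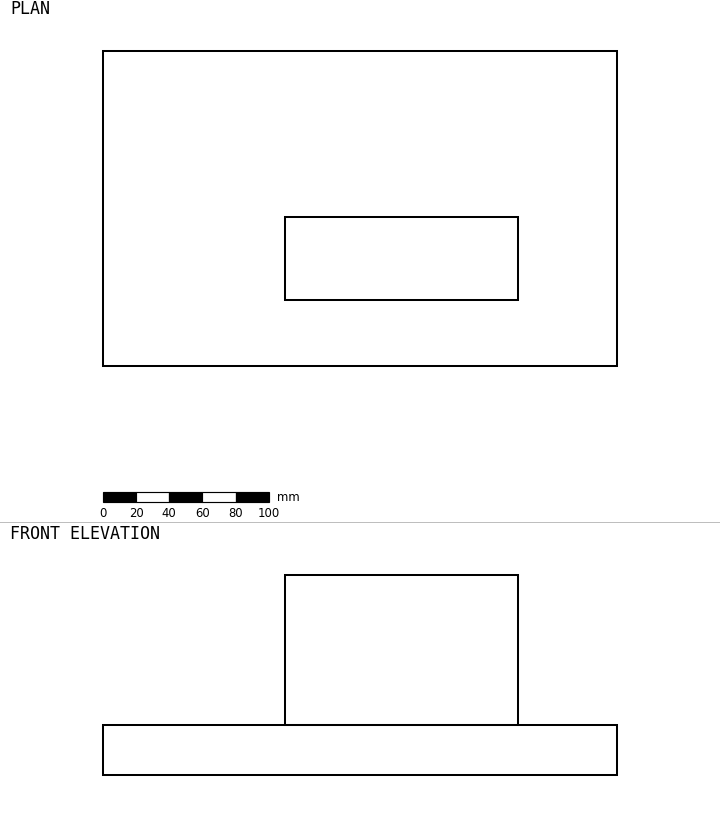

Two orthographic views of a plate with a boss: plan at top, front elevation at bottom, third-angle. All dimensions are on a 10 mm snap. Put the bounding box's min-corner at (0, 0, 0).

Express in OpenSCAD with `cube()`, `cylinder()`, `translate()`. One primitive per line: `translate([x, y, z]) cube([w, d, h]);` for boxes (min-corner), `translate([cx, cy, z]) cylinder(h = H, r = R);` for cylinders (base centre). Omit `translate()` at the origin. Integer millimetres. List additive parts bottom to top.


cube([310, 190, 30]);
translate([110, 40, 30]) cube([140, 50, 90]);


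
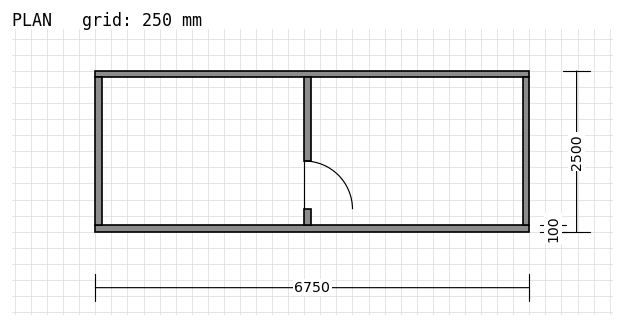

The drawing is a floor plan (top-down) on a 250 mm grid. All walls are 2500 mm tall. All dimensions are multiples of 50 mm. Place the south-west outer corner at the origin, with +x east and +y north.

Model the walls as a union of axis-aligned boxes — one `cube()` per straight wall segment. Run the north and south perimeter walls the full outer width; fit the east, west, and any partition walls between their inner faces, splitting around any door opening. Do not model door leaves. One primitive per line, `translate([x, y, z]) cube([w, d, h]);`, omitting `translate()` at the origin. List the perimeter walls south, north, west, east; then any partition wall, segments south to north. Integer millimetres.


cube([6750, 100, 2500]);
translate([0, 2400, 0]) cube([6750, 100, 2500]);
translate([0, 100, 0]) cube([100, 2300, 2500]);
translate([6650, 100, 0]) cube([100, 2300, 2500]);
translate([3250, 100, 0]) cube([100, 250, 2500]);
translate([3250, 1100, 0]) cube([100, 1300, 2500]);


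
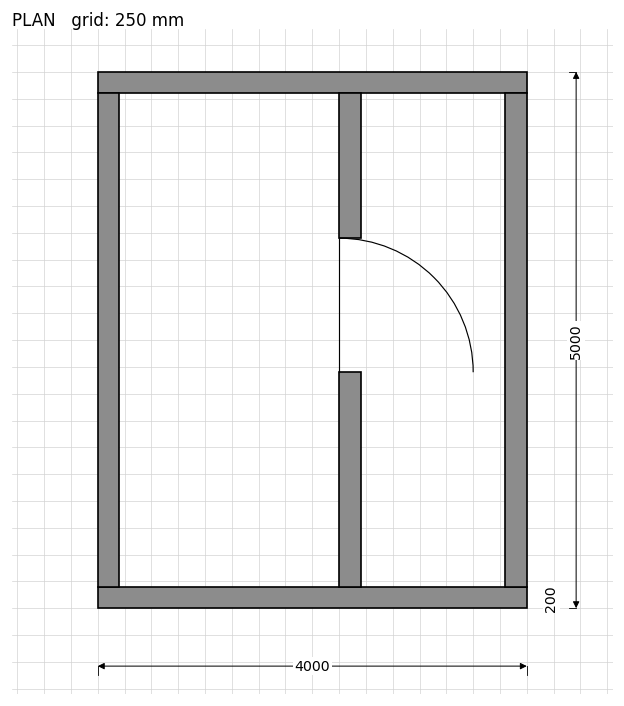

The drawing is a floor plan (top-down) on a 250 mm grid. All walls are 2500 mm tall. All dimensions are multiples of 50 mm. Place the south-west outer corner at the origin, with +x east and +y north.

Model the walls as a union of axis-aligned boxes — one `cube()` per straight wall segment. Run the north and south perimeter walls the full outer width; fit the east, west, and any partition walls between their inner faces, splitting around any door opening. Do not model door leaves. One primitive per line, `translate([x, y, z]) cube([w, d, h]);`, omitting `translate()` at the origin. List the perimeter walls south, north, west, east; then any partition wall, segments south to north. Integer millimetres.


cube([4000, 200, 2500]);
translate([0, 4800, 0]) cube([4000, 200, 2500]);
translate([0, 200, 0]) cube([200, 4600, 2500]);
translate([3800, 200, 0]) cube([200, 4600, 2500]);
translate([2250, 200, 0]) cube([200, 2000, 2500]);
translate([2250, 3450, 0]) cube([200, 1350, 2500]);
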